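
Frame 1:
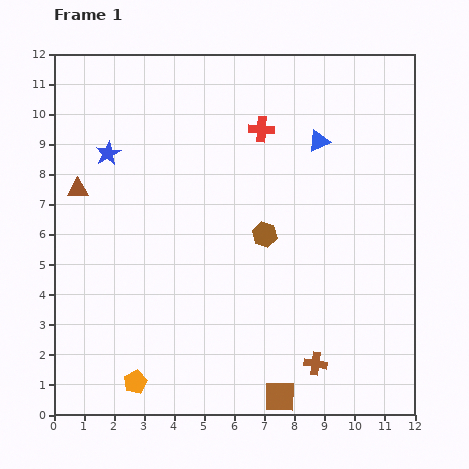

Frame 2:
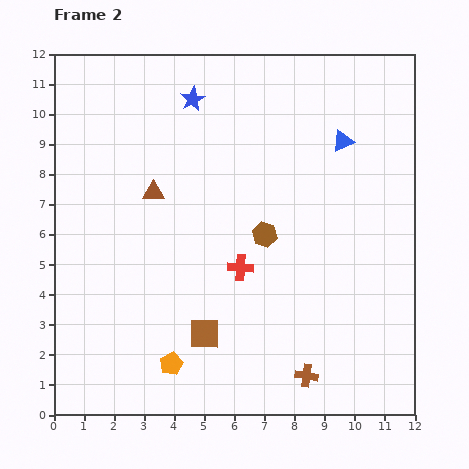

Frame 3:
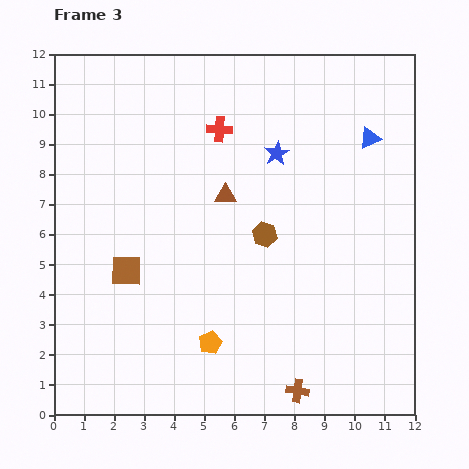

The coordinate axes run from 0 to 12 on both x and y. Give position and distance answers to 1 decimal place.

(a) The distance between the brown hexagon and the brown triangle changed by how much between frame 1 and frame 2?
-2.4

Distance in frame 1: 6.4. Distance in frame 2: 4.0.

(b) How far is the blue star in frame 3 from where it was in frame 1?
5.6

The blue star moved from (1.8, 8.7) to (7.4, 8.7), a distance of √(5.6² + 0.0²) ≈ 5.6.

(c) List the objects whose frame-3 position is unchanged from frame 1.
the brown hexagon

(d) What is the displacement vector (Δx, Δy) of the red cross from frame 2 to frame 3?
(-0.7, 4.6)

The red cross was at (6.2, 4.9) in frame 2 and (5.5, 9.5) in frame 3.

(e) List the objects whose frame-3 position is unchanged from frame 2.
the brown hexagon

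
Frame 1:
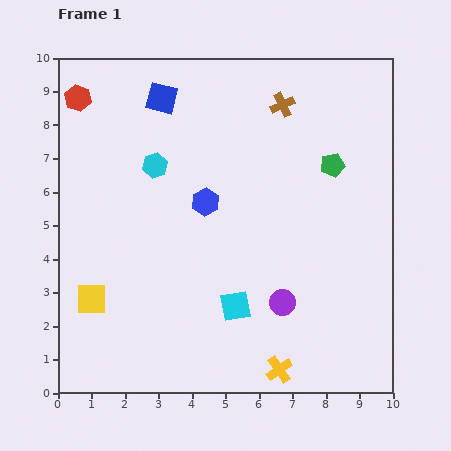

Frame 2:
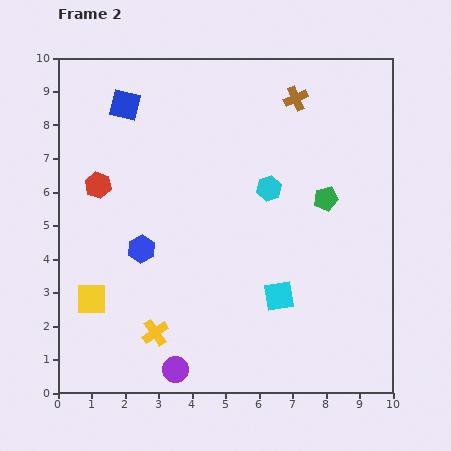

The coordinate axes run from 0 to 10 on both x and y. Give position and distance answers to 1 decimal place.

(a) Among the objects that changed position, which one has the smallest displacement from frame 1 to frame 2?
the brown cross

(moved 0.4)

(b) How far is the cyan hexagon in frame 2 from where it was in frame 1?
3.5

The cyan hexagon moved from (2.9, 6.8) to (6.3, 6.1), a distance of √(3.4² + 0.7²) ≈ 3.5.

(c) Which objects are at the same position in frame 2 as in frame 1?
the yellow square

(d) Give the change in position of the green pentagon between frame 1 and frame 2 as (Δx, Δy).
(-0.2, -1.0)

The green pentagon was at (8.2, 6.8) in frame 1 and (8.0, 5.8) in frame 2.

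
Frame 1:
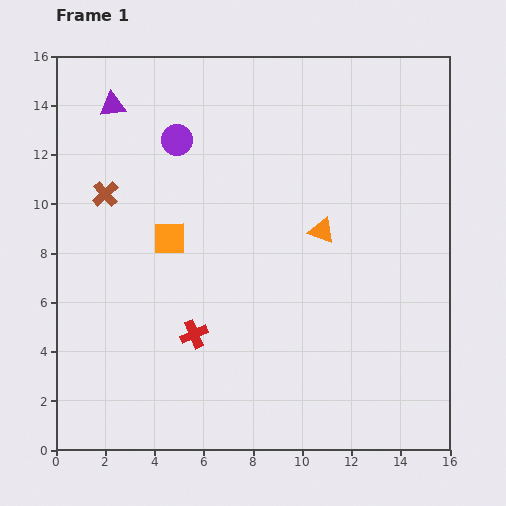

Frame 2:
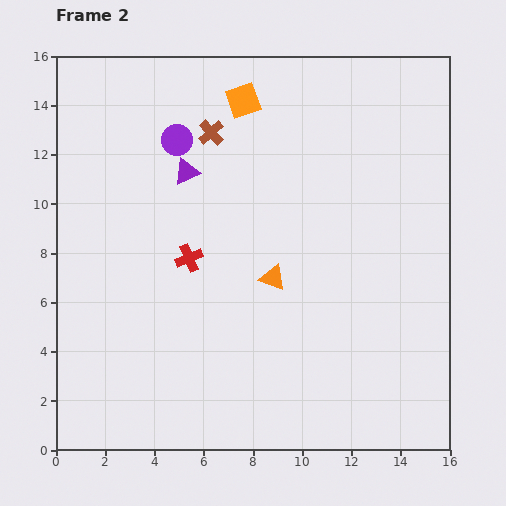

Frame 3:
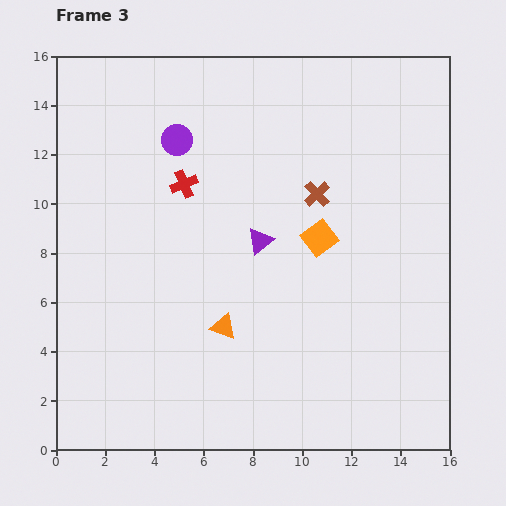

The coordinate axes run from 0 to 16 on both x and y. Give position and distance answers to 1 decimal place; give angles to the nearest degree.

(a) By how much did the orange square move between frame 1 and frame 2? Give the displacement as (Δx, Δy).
(3.0, 5.6)

The orange square was at (4.6, 8.6) in frame 1 and (7.6, 14.2) in frame 2.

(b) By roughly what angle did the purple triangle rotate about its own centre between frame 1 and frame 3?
31° counter-clockwise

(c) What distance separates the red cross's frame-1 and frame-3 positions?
6.1

The red cross moved from (5.6, 4.7) to (5.2, 10.8), a distance of √(0.4² + 6.1²) ≈ 6.1.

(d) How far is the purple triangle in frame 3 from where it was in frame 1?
8.1

The purple triangle moved from (2.3, 14.0) to (8.3, 8.5), a distance of √(6.0² + 5.5²) ≈ 8.1.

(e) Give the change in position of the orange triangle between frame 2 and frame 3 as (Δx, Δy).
(-2.0, -2.0)

The orange triangle was at (8.8, 7.0) in frame 2 and (6.8, 5.0) in frame 3.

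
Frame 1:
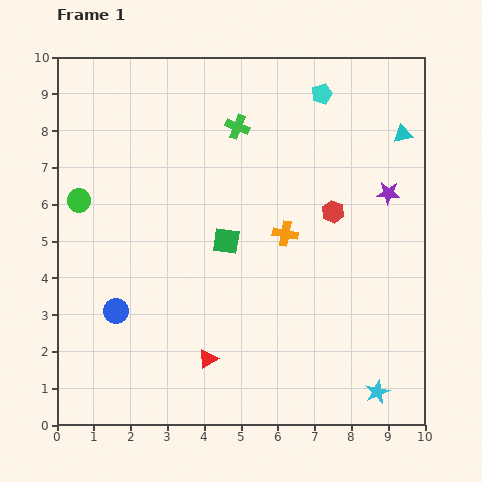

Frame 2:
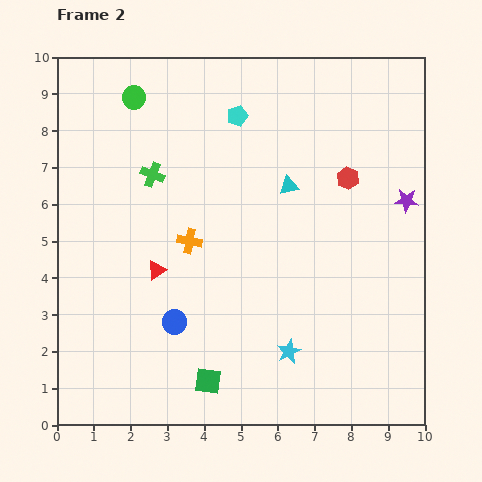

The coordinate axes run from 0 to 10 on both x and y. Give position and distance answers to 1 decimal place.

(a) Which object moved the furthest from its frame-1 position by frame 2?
the green square

(moved 3.8; next 3.4)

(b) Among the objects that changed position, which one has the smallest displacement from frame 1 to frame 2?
the purple star

(moved 0.5)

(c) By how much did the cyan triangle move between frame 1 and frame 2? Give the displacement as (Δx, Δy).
(-3.1, -1.4)

The cyan triangle was at (9.4, 7.9) in frame 1 and (6.3, 6.5) in frame 2.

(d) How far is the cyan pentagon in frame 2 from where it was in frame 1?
2.4

The cyan pentagon moved from (7.2, 9.0) to (4.9, 8.4), a distance of √(2.3² + 0.6²) ≈ 2.4.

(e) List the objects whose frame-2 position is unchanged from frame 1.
none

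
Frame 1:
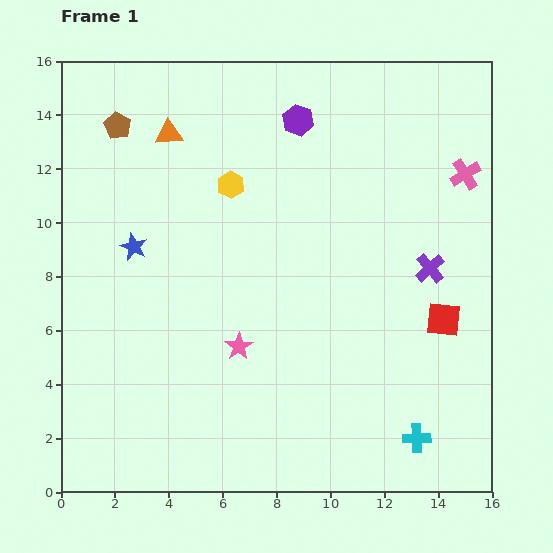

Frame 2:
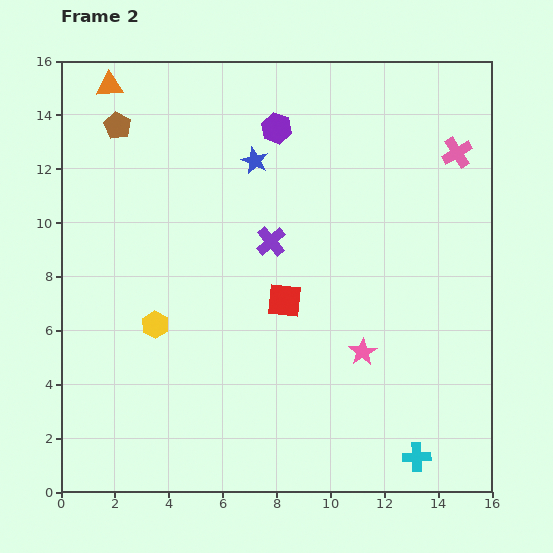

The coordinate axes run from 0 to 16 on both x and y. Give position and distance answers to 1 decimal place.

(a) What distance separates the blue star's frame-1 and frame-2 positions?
5.5

The blue star moved from (2.7, 9.1) to (7.2, 12.3), a distance of √(4.5² + 3.2²) ≈ 5.5.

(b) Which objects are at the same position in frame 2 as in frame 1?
the brown pentagon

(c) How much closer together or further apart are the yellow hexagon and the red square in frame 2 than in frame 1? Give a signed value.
-4.4

Distance in frame 1: 9.3. Distance in frame 2: 4.9.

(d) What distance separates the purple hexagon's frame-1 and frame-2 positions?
0.9

The purple hexagon moved from (8.8, 13.8) to (8.0, 13.5), a distance of √(0.8² + 0.3²) ≈ 0.9.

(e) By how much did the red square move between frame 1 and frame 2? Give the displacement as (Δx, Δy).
(-5.9, 0.7)

The red square was at (14.2, 6.4) in frame 1 and (8.3, 7.1) in frame 2.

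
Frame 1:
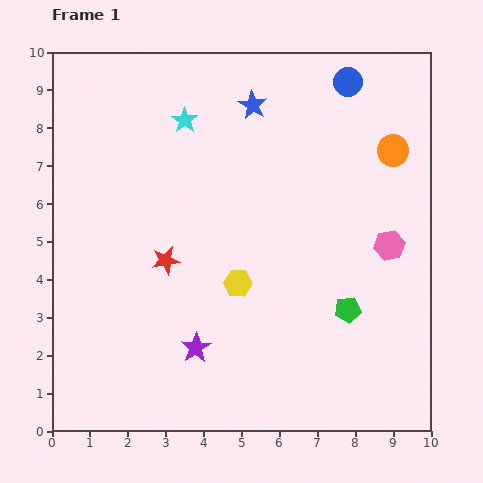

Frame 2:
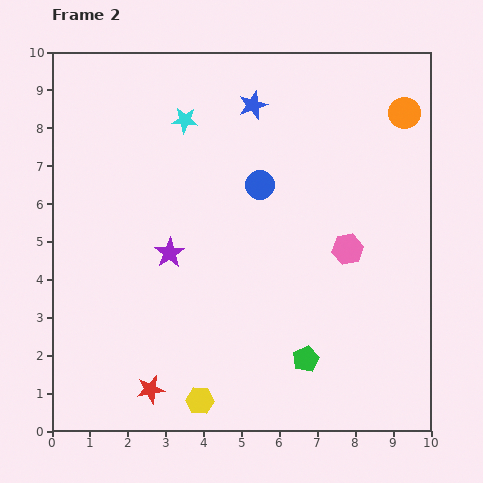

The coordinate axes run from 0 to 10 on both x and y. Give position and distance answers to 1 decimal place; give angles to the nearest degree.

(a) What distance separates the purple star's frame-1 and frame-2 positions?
2.6

The purple star moved from (3.8, 2.2) to (3.1, 4.7), a distance of √(0.7² + 2.5²) ≈ 2.6.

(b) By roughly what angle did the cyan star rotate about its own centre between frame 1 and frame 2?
30° counter-clockwise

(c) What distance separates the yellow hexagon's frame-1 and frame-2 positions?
3.3

The yellow hexagon moved from (4.9, 3.9) to (3.9, 0.8), a distance of √(1.0² + 3.1²) ≈ 3.3.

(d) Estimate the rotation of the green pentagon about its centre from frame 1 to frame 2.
18° counter-clockwise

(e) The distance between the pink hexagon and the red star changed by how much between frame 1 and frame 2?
+0.5

Distance in frame 1: 5.9. Distance in frame 2: 6.4.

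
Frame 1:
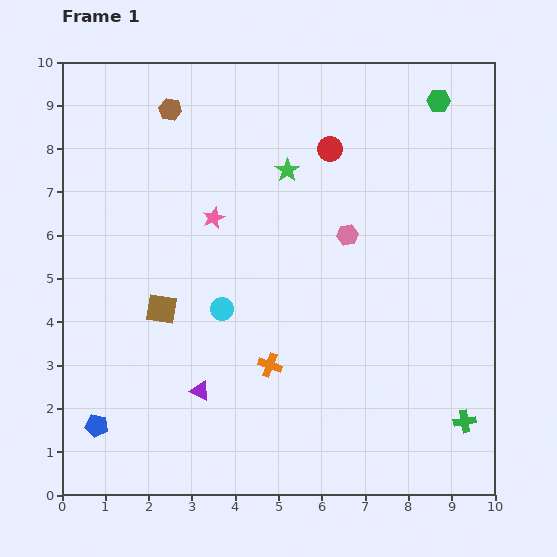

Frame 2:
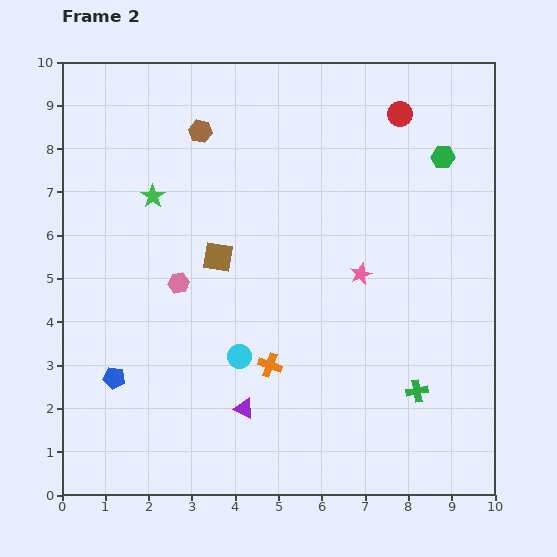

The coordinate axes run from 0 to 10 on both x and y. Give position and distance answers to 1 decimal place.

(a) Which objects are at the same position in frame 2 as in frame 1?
the orange cross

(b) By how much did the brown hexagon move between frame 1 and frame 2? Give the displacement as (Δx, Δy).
(0.7, -0.5)

The brown hexagon was at (2.5, 8.9) in frame 1 and (3.2, 8.4) in frame 2.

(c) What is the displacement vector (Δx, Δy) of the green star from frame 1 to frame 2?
(-3.1, -0.6)

The green star was at (5.2, 7.5) in frame 1 and (2.1, 6.9) in frame 2.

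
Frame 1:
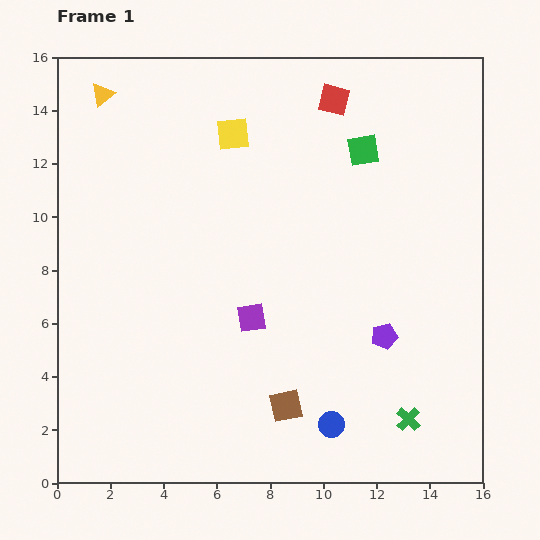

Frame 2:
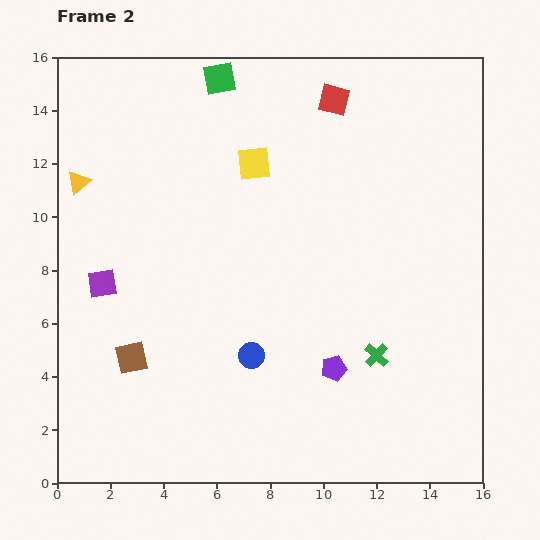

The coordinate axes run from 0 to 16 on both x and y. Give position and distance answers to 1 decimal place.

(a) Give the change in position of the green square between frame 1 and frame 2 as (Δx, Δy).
(-5.4, 2.7)

The green square was at (11.5, 12.5) in frame 1 and (6.1, 15.2) in frame 2.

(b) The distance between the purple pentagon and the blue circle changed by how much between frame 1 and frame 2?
-0.8

Distance in frame 1: 3.9. Distance in frame 2: 3.1.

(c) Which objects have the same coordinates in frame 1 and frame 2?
the red square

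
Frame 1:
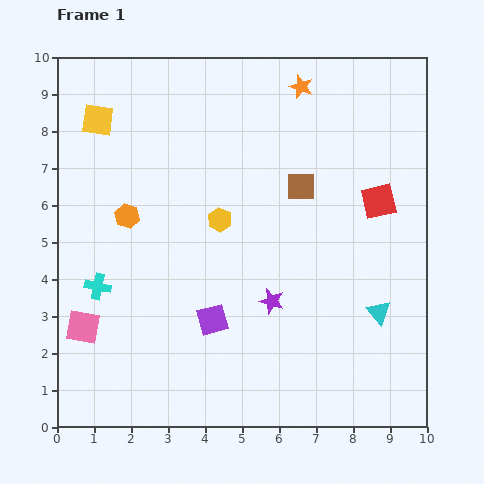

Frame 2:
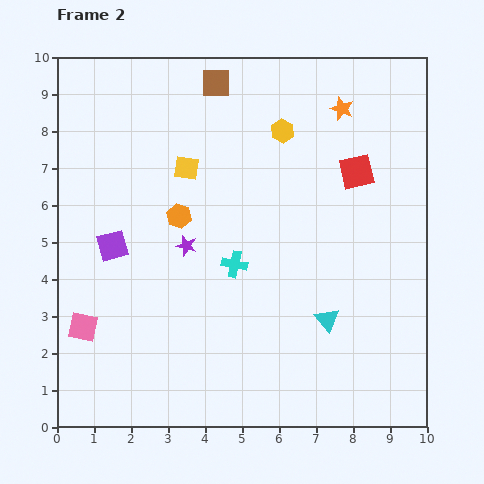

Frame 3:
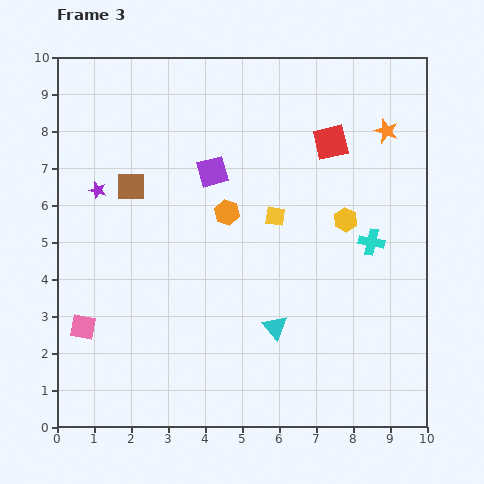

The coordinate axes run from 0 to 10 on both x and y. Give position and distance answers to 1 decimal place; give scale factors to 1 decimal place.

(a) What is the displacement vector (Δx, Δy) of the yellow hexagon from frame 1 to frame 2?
(1.7, 2.4)

The yellow hexagon was at (4.4, 5.6) in frame 1 and (6.1, 8.0) in frame 2.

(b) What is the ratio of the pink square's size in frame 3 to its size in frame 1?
0.8×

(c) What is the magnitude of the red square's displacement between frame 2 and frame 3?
1.1

The red square moved from (8.1, 6.9) to (7.4, 7.7), a distance of √(0.7² + 0.8²) ≈ 1.1.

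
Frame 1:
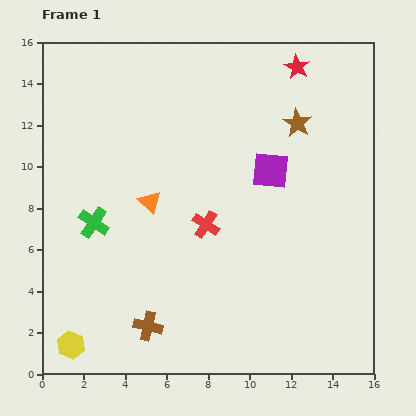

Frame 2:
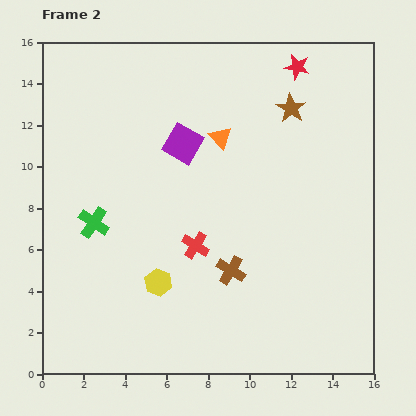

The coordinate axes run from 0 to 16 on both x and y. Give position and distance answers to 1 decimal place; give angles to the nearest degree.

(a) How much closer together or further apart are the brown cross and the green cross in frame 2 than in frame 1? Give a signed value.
+1.4

Distance in frame 1: 5.6. Distance in frame 2: 7.0.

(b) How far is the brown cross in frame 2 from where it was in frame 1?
4.8

The brown cross moved from (5.1, 2.3) to (9.1, 5.0), a distance of √(4.0² + 2.7²) ≈ 4.8.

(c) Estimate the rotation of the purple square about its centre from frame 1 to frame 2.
25° clockwise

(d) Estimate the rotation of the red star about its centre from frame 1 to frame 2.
16° counter-clockwise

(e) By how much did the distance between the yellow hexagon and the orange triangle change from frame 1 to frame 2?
-0.3

Distance in frame 1: 7.9. Distance in frame 2: 7.6.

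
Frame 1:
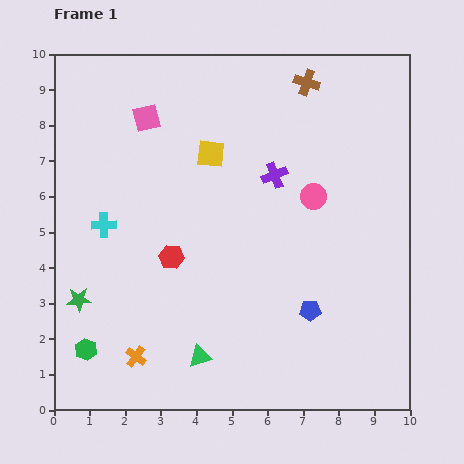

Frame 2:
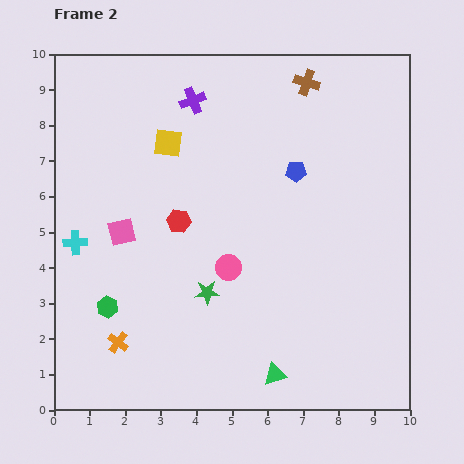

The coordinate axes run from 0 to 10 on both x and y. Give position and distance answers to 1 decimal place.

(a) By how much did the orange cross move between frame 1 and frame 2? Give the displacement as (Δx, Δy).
(-0.5, 0.4)

The orange cross was at (2.3, 1.5) in frame 1 and (1.8, 1.9) in frame 2.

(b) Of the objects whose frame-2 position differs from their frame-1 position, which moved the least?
the orange cross

(moved 0.6)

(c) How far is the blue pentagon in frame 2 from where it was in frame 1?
3.9

The blue pentagon moved from (7.2, 2.8) to (6.8, 6.7), a distance of √(0.4² + 3.9²) ≈ 3.9.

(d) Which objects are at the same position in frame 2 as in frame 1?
the brown cross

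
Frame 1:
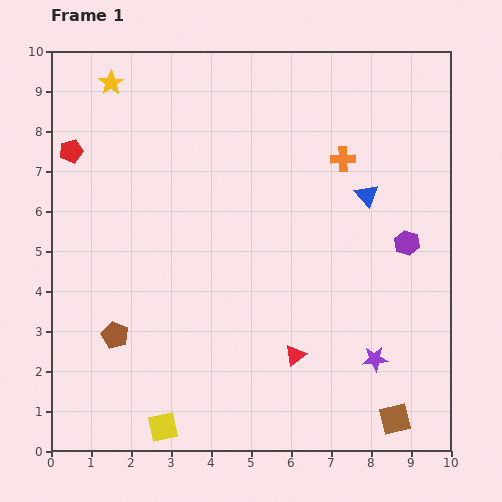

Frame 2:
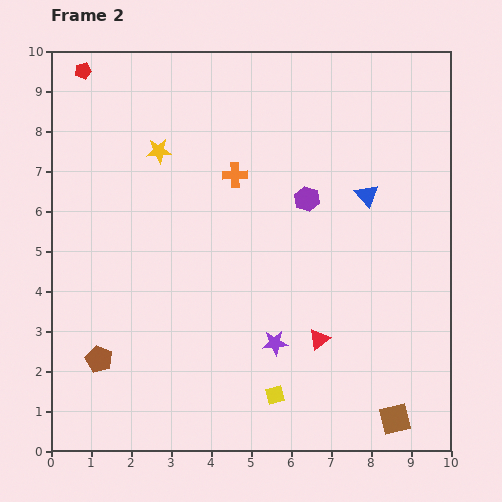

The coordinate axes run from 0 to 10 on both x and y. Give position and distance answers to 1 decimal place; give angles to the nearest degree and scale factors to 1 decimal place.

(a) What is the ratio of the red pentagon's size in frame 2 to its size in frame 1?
0.7×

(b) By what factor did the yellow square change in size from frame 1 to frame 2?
0.6×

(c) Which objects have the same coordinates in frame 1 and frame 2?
the blue triangle, the brown square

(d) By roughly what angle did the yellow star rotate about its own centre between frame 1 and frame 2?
31° clockwise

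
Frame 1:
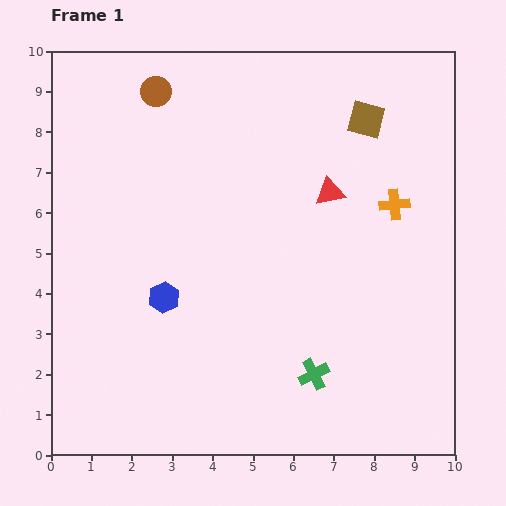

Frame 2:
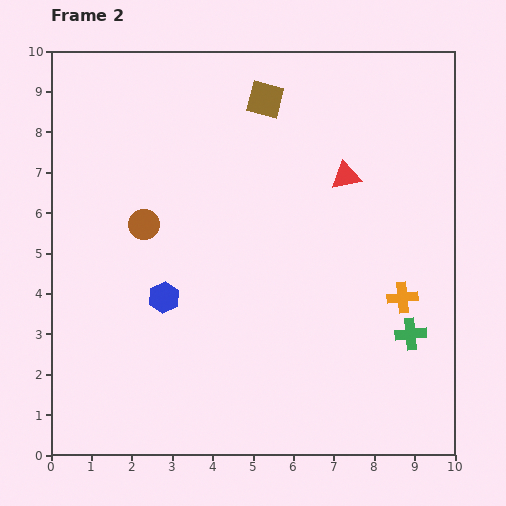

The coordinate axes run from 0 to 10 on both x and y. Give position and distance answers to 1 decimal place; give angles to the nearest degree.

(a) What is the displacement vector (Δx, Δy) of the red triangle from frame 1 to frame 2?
(0.4, 0.4)

The red triangle was at (6.9, 6.5) in frame 1 and (7.3, 6.9) in frame 2.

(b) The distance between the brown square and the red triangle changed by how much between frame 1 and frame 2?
+0.8

Distance in frame 1: 2.0. Distance in frame 2: 2.8.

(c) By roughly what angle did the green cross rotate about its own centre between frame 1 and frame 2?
22° clockwise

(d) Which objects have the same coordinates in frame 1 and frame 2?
the blue hexagon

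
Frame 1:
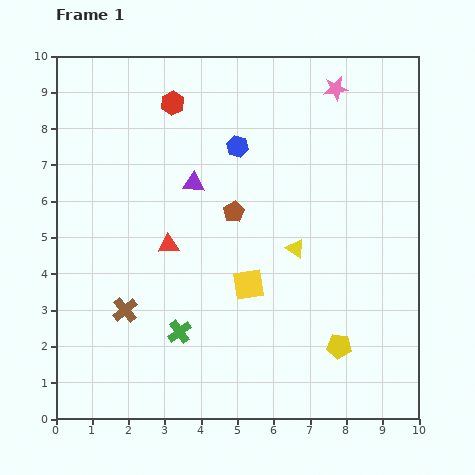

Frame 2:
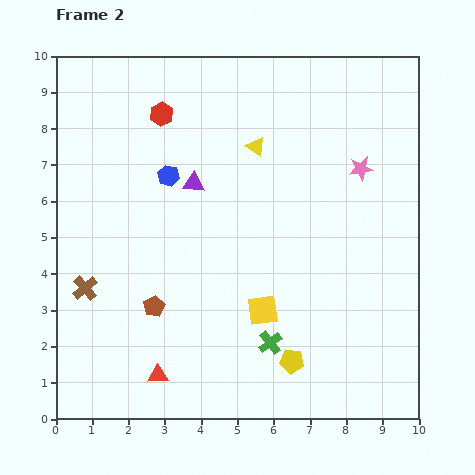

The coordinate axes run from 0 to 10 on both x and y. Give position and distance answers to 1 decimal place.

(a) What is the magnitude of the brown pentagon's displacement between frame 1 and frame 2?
3.4

The brown pentagon moved from (4.9, 5.7) to (2.7, 3.1), a distance of √(2.2² + 2.6²) ≈ 3.4.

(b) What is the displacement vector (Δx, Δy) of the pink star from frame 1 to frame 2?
(0.7, -2.2)

The pink star was at (7.7, 9.1) in frame 1 and (8.4, 6.9) in frame 2.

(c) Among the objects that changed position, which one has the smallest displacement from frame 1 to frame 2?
the red hexagon

(moved 0.4)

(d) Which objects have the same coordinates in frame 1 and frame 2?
the purple triangle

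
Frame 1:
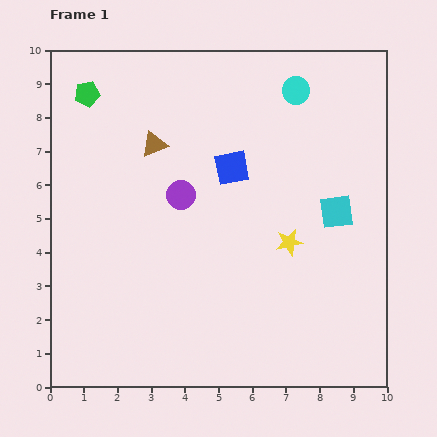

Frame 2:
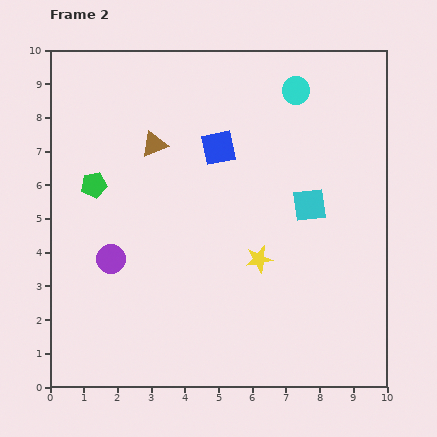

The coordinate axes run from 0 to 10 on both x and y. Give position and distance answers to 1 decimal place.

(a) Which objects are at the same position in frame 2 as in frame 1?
the cyan circle, the brown triangle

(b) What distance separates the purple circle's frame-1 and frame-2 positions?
2.8

The purple circle moved from (3.9, 5.7) to (1.8, 3.8), a distance of √(2.1² + 1.9²) ≈ 2.8.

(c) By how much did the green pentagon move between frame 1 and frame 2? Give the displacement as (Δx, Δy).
(0.2, -2.7)

The green pentagon was at (1.1, 8.7) in frame 1 and (1.3, 6.0) in frame 2.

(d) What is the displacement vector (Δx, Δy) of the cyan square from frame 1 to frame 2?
(-0.8, 0.2)

The cyan square was at (8.5, 5.2) in frame 1 and (7.7, 5.4) in frame 2.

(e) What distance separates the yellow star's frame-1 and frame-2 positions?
1.0

The yellow star moved from (7.1, 4.3) to (6.2, 3.8), a distance of √(0.9² + 0.5²) ≈ 1.0.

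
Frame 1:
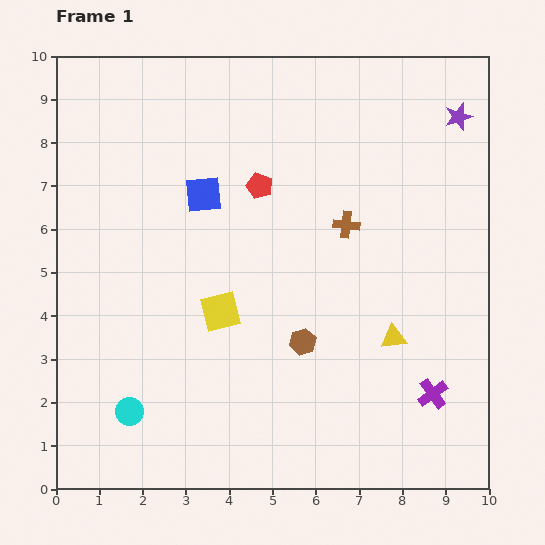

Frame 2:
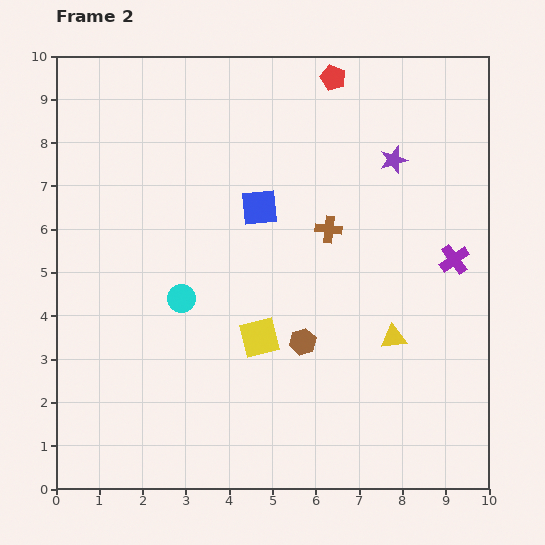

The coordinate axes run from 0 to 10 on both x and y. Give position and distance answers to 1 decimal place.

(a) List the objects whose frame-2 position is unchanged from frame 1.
the yellow triangle, the brown hexagon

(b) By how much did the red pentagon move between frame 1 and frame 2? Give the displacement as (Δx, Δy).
(1.7, 2.5)

The red pentagon was at (4.7, 7.0) in frame 1 and (6.4, 9.5) in frame 2.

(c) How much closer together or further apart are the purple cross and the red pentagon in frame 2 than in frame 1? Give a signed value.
-1.2

Distance in frame 1: 6.2. Distance in frame 2: 5.0.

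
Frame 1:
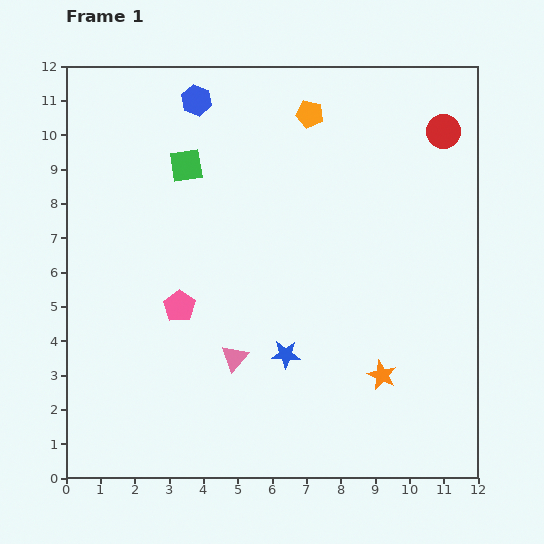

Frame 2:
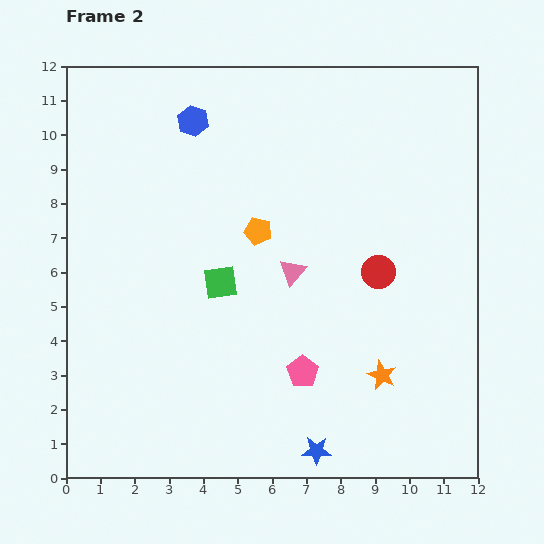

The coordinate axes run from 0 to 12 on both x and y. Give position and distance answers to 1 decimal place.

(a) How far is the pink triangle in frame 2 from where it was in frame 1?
3.0

The pink triangle moved from (4.9, 3.5) to (6.6, 6.0), a distance of √(1.7² + 2.5²) ≈ 3.0.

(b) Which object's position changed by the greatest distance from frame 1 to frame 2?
the red circle

(moved 4.5; next 4.1)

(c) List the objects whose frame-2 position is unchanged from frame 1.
the orange star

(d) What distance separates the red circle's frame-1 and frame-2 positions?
4.5

The red circle moved from (11.0, 10.1) to (9.1, 6.0), a distance of √(1.9² + 4.1²) ≈ 4.5.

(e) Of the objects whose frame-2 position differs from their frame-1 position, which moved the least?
the blue hexagon

(moved 0.6)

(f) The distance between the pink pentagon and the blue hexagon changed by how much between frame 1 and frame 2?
+2.0

Distance in frame 1: 6.0. Distance in frame 2: 8.0.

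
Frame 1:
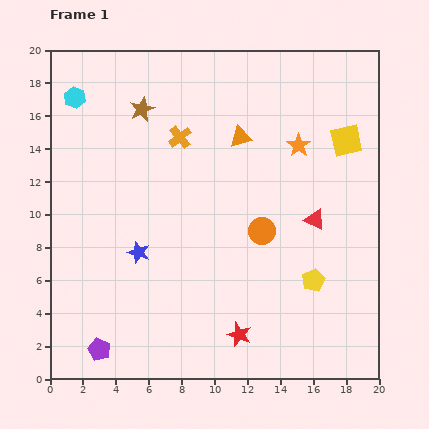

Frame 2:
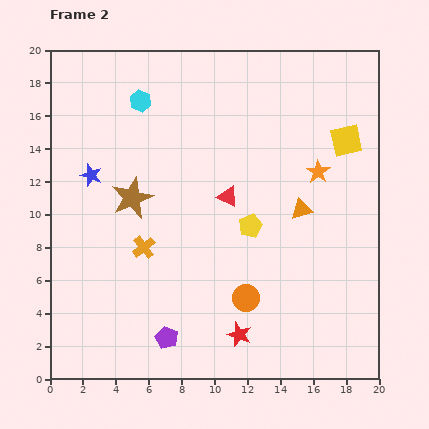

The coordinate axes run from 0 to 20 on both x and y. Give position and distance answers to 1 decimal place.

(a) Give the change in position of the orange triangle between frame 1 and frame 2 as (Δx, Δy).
(3.7, -4.4)

The orange triangle was at (11.6, 14.7) in frame 1 and (15.3, 10.3) in frame 2.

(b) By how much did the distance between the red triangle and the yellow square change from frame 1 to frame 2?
+2.8

Distance in frame 1: 5.2. Distance in frame 2: 8.0.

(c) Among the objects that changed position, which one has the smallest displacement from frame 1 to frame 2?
the orange star

(moved 2.0)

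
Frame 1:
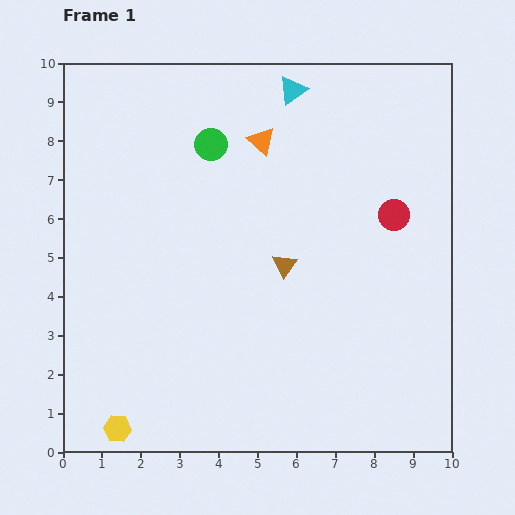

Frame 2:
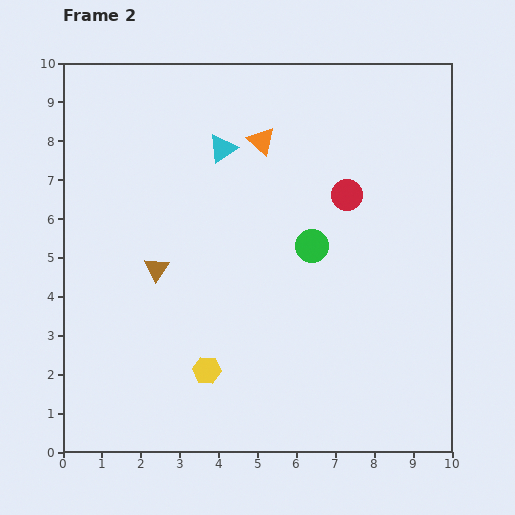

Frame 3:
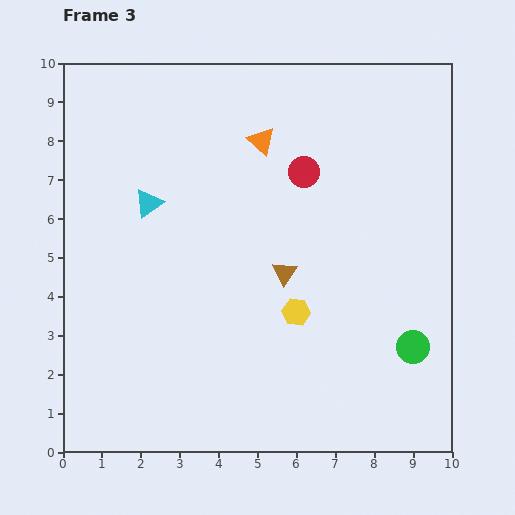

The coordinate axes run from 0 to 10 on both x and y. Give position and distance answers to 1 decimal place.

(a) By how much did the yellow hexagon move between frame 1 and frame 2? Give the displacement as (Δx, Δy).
(2.3, 1.5)

The yellow hexagon was at (1.4, 0.6) in frame 1 and (3.7, 2.1) in frame 2.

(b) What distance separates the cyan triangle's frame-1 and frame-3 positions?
4.7

The cyan triangle moved from (5.9, 9.3) to (2.2, 6.4), a distance of √(3.7² + 2.9²) ≈ 4.7.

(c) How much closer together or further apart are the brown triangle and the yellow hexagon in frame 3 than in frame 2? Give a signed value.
-1.9

Distance in frame 2: 2.9. Distance in frame 3: 1.0.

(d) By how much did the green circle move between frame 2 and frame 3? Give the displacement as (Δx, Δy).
(2.6, -2.6)

The green circle was at (6.4, 5.3) in frame 2 and (9.0, 2.7) in frame 3.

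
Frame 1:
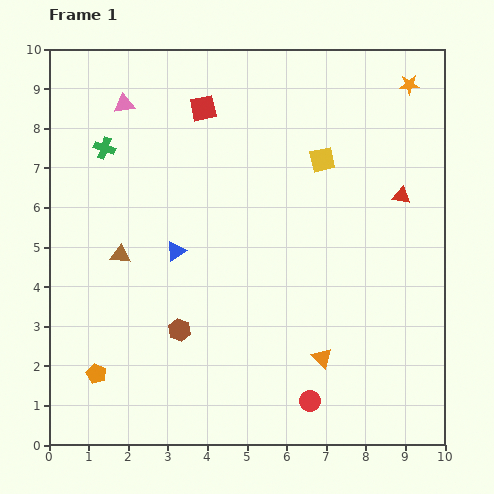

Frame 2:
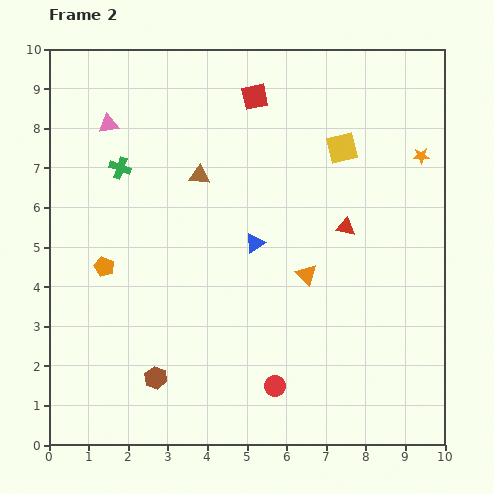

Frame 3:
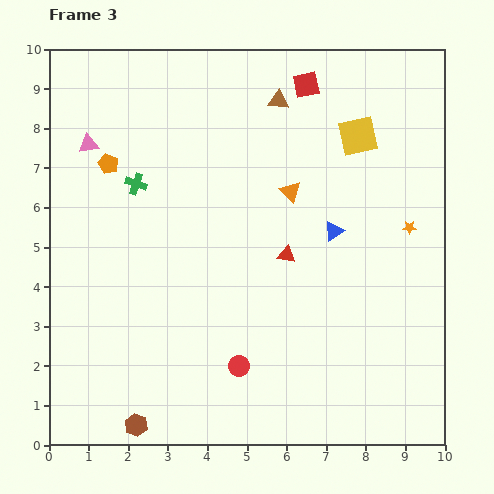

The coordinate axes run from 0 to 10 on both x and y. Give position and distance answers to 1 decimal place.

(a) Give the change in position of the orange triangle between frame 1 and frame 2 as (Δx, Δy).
(-0.4, 2.1)

The orange triangle was at (6.9, 2.2) in frame 1 and (6.5, 4.3) in frame 2.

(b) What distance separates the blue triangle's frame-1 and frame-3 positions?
4.0

The blue triangle moved from (3.2, 4.9) to (7.2, 5.4), a distance of √(4.0² + 0.5²) ≈ 4.0.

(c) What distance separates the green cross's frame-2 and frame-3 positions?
0.6

The green cross moved from (1.8, 7.0) to (2.2, 6.6), a distance of √(0.4² + 0.4²) ≈ 0.6.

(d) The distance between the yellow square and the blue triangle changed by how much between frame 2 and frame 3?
-0.8

Distance in frame 2: 3.3. Distance in frame 3: 2.5.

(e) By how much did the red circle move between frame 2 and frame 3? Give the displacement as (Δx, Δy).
(-0.9, 0.5)

The red circle was at (5.7, 1.5) in frame 2 and (4.8, 2.0) in frame 3.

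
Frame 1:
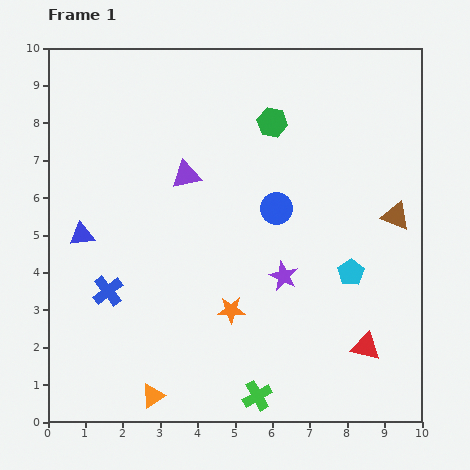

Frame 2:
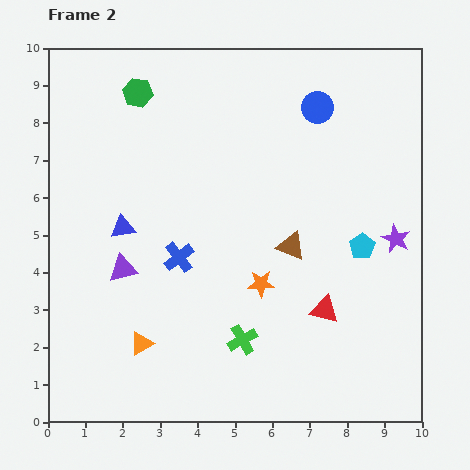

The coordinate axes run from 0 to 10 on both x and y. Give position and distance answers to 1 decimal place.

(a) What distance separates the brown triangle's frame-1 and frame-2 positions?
2.9

The brown triangle moved from (9.3, 5.5) to (6.5, 4.7), a distance of √(2.8² + 0.8²) ≈ 2.9.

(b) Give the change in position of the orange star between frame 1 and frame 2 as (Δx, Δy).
(0.8, 0.7)

The orange star was at (4.9, 3.0) in frame 1 and (5.7, 3.7) in frame 2.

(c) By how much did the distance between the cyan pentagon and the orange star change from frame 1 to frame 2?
-0.5

Distance in frame 1: 3.4. Distance in frame 2: 2.9.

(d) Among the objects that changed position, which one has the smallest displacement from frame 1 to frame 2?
the cyan pentagon

(moved 0.8)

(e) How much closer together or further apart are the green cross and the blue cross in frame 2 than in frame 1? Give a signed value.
-2.1

Distance in frame 1: 4.9. Distance in frame 2: 2.8.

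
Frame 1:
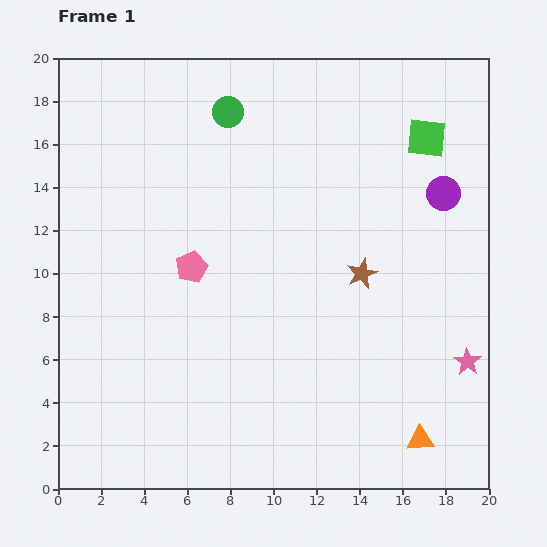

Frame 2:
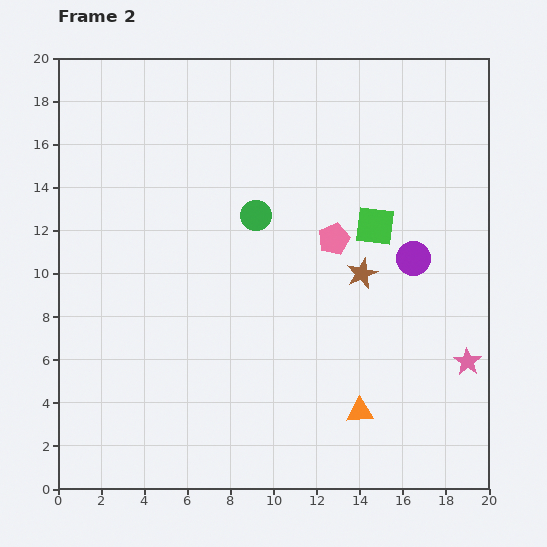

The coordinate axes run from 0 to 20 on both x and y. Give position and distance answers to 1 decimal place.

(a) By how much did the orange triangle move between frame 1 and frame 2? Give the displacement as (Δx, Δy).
(-2.8, 1.3)

The orange triangle was at (16.8, 2.3) in frame 1 and (14.0, 3.6) in frame 2.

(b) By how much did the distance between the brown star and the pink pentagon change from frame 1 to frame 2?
-5.8

Distance in frame 1: 7.9. Distance in frame 2: 2.1.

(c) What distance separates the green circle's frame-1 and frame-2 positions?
5.0

The green circle moved from (7.9, 17.5) to (9.2, 12.7), a distance of √(1.3² + 4.8²) ≈ 5.0.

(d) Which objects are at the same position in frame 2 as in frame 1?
the pink star, the brown star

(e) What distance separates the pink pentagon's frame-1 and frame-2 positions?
6.7

The pink pentagon moved from (6.2, 10.3) to (12.8, 11.6), a distance of √(6.6² + 1.3²) ≈ 6.7.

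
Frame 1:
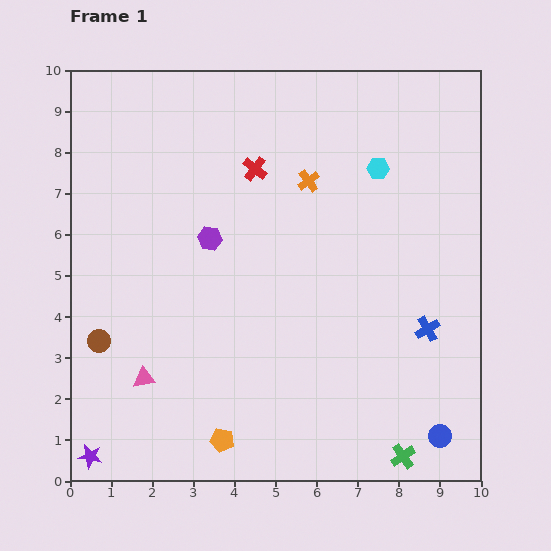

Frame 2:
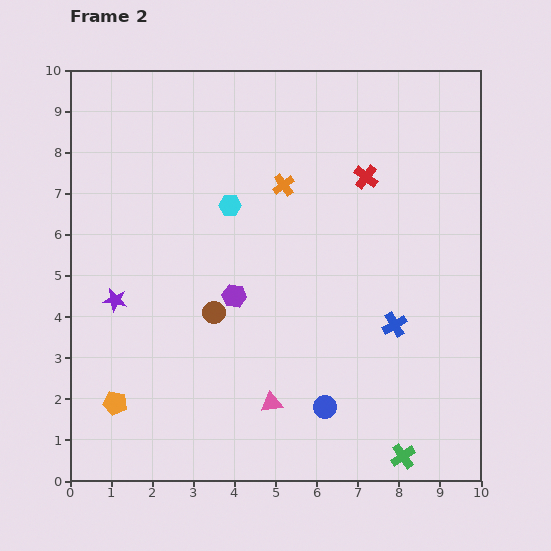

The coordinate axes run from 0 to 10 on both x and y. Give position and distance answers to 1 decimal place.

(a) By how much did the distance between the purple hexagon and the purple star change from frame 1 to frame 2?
-3.1

Distance in frame 1: 6.0. Distance in frame 2: 2.9.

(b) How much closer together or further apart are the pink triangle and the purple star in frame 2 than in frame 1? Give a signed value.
+2.2

Distance in frame 1: 2.3. Distance in frame 2: 4.5.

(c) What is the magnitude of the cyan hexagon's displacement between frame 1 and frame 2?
3.7

The cyan hexagon moved from (7.5, 7.6) to (3.9, 6.7), a distance of √(3.6² + 0.9²) ≈ 3.7.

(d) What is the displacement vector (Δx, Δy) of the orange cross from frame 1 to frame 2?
(-0.6, -0.1)

The orange cross was at (5.8, 7.3) in frame 1 and (5.2, 7.2) in frame 2.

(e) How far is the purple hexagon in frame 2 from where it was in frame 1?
1.5

The purple hexagon moved from (3.4, 5.9) to (4.0, 4.5), a distance of √(0.6² + 1.4²) ≈ 1.5.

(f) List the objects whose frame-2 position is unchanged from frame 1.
the green cross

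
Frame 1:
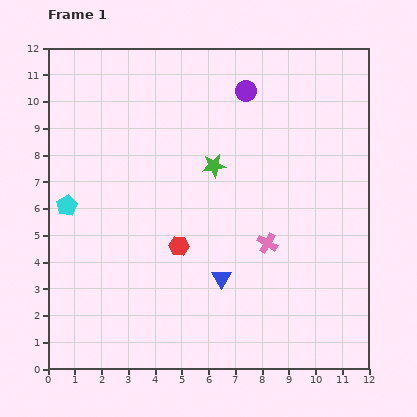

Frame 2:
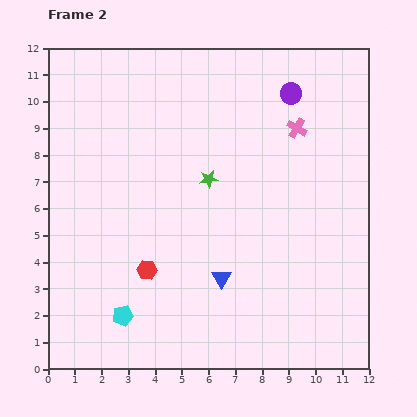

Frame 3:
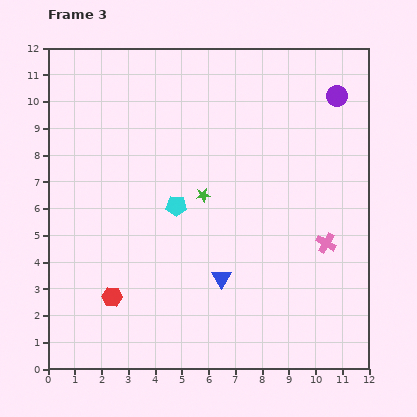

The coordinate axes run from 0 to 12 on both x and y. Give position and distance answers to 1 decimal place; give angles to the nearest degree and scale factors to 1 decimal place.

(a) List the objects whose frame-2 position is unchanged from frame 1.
the blue triangle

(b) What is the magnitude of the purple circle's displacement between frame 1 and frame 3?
3.4

The purple circle moved from (7.4, 10.4) to (10.8, 10.2), a distance of √(3.4² + 0.2²) ≈ 3.4.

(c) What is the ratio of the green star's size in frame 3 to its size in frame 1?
0.6×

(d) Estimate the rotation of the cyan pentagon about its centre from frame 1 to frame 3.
30° clockwise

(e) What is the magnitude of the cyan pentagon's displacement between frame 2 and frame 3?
4.6

The cyan pentagon moved from (2.8, 2.0) to (4.8, 6.1), a distance of √(2.0² + 4.1²) ≈ 4.6.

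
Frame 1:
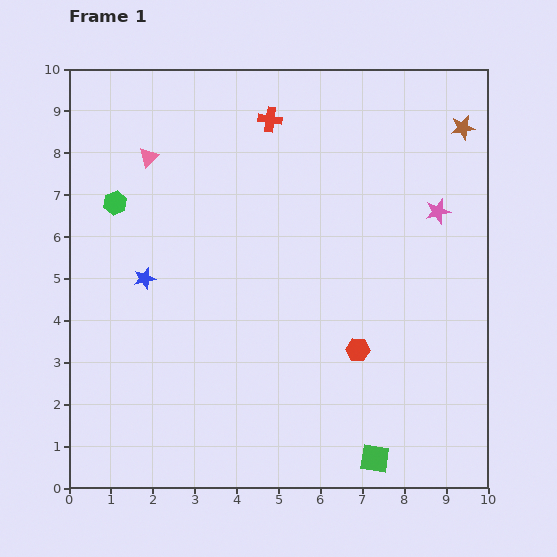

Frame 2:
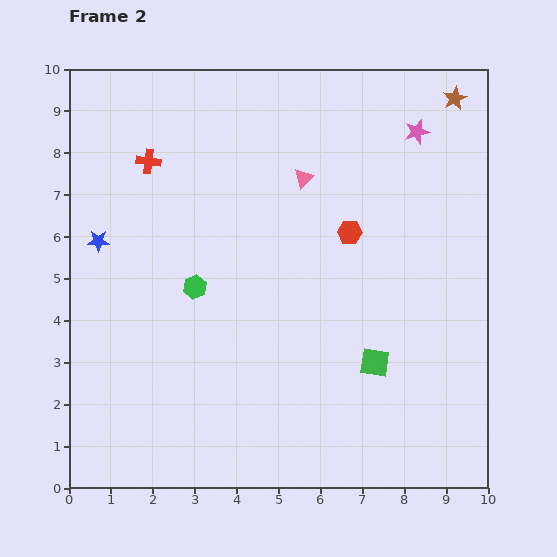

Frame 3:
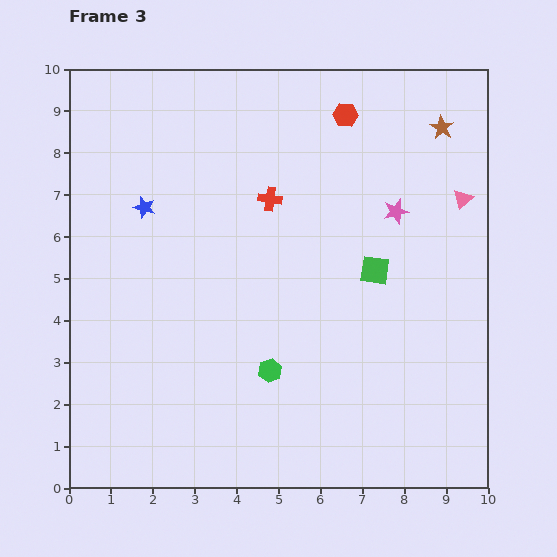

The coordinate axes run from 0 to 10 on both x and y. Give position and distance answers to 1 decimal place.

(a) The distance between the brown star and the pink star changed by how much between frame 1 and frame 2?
-0.9

Distance in frame 1: 2.1. Distance in frame 2: 1.2.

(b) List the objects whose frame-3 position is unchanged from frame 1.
none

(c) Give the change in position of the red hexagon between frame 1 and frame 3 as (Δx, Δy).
(-0.3, 5.6)

The red hexagon was at (6.9, 3.3) in frame 1 and (6.6, 8.9) in frame 3.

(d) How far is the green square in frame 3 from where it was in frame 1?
4.5

The green square moved from (7.3, 0.7) to (7.3, 5.2), a distance of √(0.0² + 4.5²) ≈ 4.5.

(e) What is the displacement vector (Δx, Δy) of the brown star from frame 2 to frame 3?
(-0.3, -0.7)

The brown star was at (9.2, 9.3) in frame 2 and (8.9, 8.6) in frame 3.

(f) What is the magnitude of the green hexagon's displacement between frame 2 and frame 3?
2.7

The green hexagon moved from (3.0, 4.8) to (4.8, 2.8), a distance of √(1.8² + 2.0²) ≈ 2.7.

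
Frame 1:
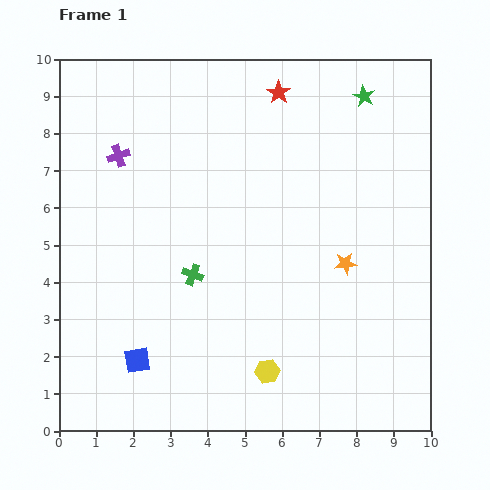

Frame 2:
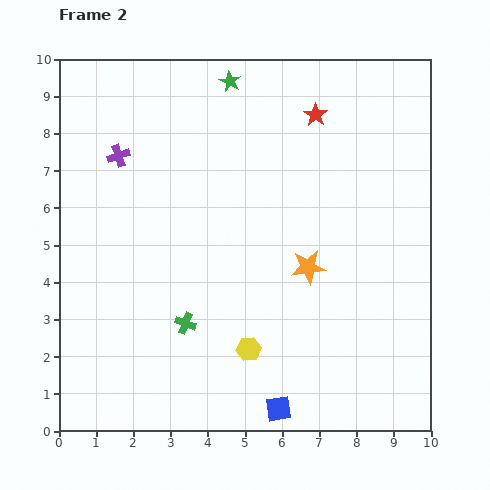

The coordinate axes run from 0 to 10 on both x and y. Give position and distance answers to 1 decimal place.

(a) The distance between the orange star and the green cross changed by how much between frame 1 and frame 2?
-0.5

Distance in frame 1: 4.1. Distance in frame 2: 3.6.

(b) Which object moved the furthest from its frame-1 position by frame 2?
the blue square

(moved 4.0; next 3.6)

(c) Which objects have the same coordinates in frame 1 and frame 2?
the purple cross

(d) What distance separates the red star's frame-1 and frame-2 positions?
1.2

The red star moved from (5.9, 9.1) to (6.9, 8.5), a distance of √(1.0² + 0.6²) ≈ 1.2.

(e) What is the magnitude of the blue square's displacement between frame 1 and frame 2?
4.0

The blue square moved from (2.1, 1.9) to (5.9, 0.6), a distance of √(3.8² + 1.3²) ≈ 4.0.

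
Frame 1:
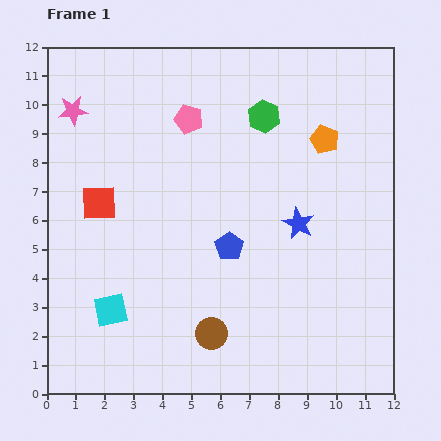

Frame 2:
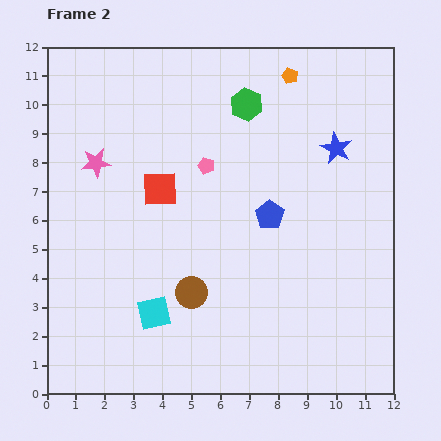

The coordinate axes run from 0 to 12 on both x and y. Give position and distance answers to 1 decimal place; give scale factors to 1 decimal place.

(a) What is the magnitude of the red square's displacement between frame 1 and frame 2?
2.2

The red square moved from (1.8, 6.6) to (3.9, 7.1), a distance of √(2.1² + 0.5²) ≈ 2.2.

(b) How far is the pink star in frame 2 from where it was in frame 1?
2.0

The pink star moved from (0.9, 9.8) to (1.7, 8.0), a distance of √(0.8² + 1.8²) ≈ 2.0.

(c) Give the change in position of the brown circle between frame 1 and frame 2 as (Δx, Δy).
(-0.7, 1.4)

The brown circle was at (5.7, 2.1) in frame 1 and (5.0, 3.5) in frame 2.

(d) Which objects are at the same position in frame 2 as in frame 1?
none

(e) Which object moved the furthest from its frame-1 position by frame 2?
the blue star

(moved 2.9; next 2.5)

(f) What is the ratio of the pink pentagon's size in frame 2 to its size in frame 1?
0.6×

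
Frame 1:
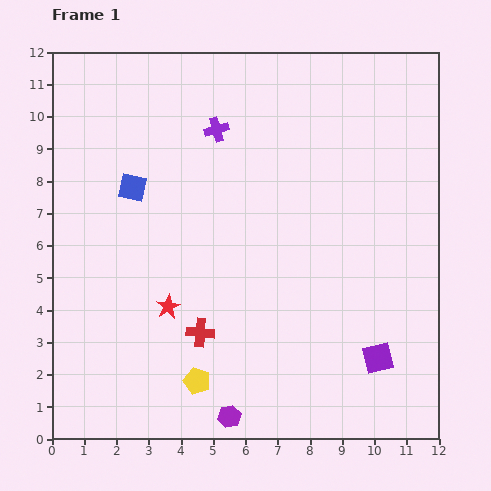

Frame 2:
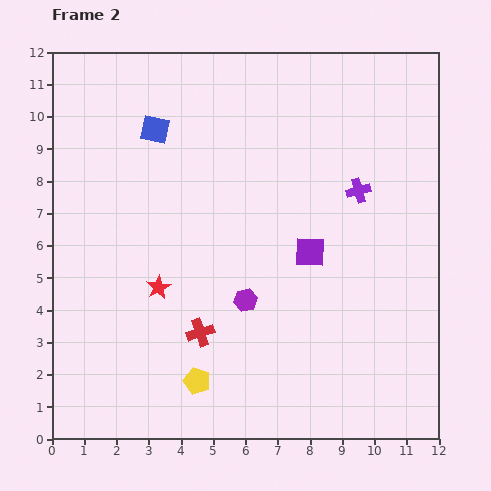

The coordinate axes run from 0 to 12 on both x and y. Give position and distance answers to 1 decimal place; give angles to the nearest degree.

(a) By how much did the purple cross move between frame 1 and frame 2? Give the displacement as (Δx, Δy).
(4.4, -1.9)

The purple cross was at (5.1, 9.6) in frame 1 and (9.5, 7.7) in frame 2.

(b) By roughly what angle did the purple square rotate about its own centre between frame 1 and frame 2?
15° clockwise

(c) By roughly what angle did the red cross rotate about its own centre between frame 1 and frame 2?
23° counter-clockwise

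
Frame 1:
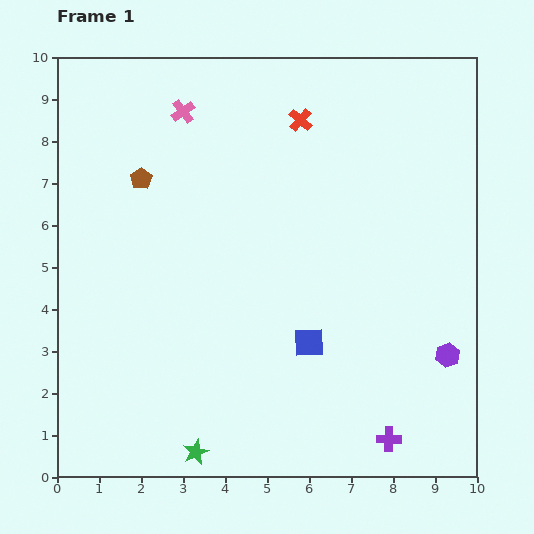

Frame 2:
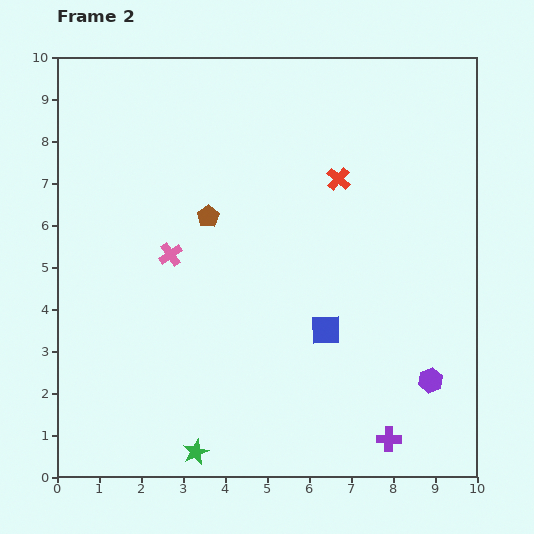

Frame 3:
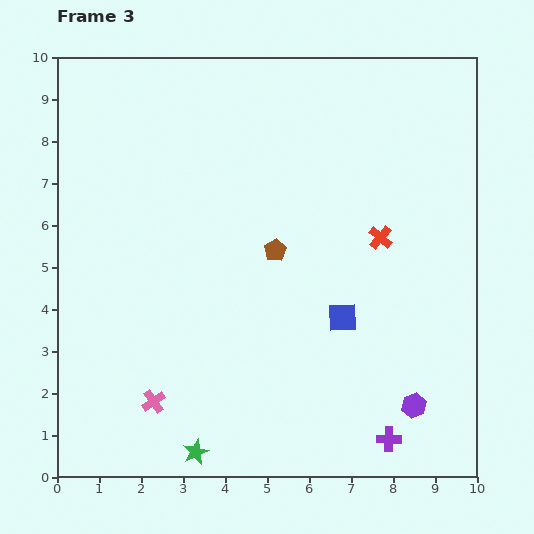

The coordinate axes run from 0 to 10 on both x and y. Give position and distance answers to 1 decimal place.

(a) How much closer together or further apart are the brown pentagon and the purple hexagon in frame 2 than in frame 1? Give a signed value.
-1.8

Distance in frame 1: 8.4. Distance in frame 2: 6.6.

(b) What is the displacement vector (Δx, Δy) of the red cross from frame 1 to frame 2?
(0.9, -1.4)

The red cross was at (5.8, 8.5) in frame 1 and (6.7, 7.1) in frame 2.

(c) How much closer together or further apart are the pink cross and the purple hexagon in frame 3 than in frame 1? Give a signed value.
-2.4

Distance in frame 1: 8.6. Distance in frame 3: 6.2.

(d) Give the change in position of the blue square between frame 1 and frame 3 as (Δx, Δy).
(0.8, 0.6)

The blue square was at (6.0, 3.2) in frame 1 and (6.8, 3.8) in frame 3.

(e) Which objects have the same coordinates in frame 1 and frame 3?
the purple cross, the green star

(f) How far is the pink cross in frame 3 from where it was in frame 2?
3.5

The pink cross moved from (2.7, 5.3) to (2.3, 1.8), a distance of √(0.4² + 3.5²) ≈ 3.5.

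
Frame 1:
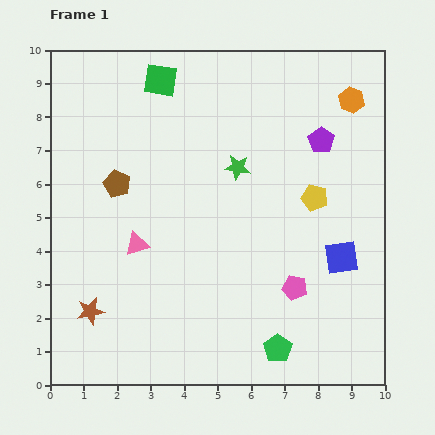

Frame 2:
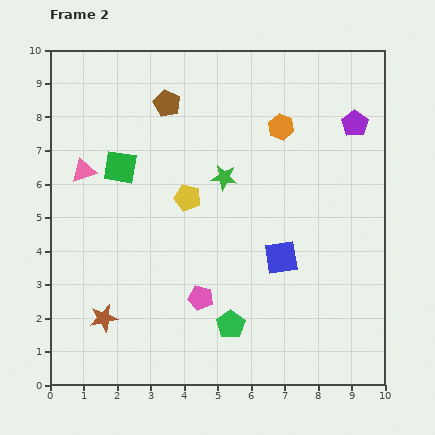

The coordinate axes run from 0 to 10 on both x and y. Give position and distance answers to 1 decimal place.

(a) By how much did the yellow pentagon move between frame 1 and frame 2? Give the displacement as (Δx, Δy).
(-3.8, 0.0)

The yellow pentagon was at (7.9, 5.6) in frame 1 and (4.1, 5.6) in frame 2.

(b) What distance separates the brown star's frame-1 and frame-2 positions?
0.4

The brown star moved from (1.2, 2.2) to (1.6, 2.0), a distance of √(0.4² + 0.2²) ≈ 0.4.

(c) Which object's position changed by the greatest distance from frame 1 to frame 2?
the yellow pentagon

(moved 3.8; next 2.9)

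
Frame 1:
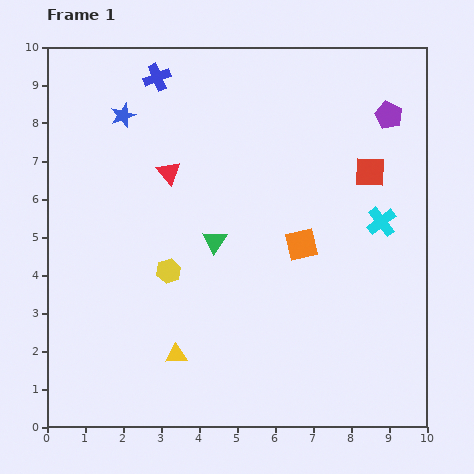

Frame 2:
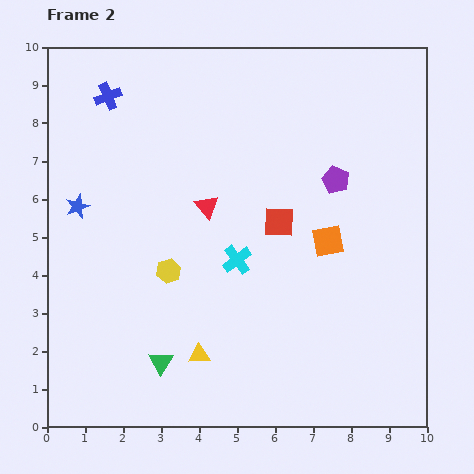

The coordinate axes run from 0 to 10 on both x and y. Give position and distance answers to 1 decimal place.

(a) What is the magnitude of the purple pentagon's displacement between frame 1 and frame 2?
2.2

The purple pentagon moved from (9.0, 8.2) to (7.6, 6.5), a distance of √(1.4² + 1.7²) ≈ 2.2.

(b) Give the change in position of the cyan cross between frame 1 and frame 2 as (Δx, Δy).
(-3.8, -1.0)

The cyan cross was at (8.8, 5.4) in frame 1 and (5.0, 4.4) in frame 2.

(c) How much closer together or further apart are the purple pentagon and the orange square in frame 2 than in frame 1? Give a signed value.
-2.5

Distance in frame 1: 4.1. Distance in frame 2: 1.6.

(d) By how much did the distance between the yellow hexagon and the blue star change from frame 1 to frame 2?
-1.4

Distance in frame 1: 4.3. Distance in frame 2: 2.9.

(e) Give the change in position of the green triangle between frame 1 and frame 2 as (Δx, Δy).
(-1.4, -3.2)

The green triangle was at (4.4, 4.9) in frame 1 and (3.0, 1.7) in frame 2.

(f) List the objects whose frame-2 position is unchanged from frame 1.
the yellow hexagon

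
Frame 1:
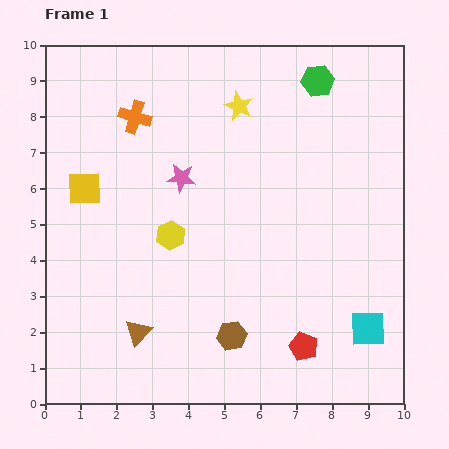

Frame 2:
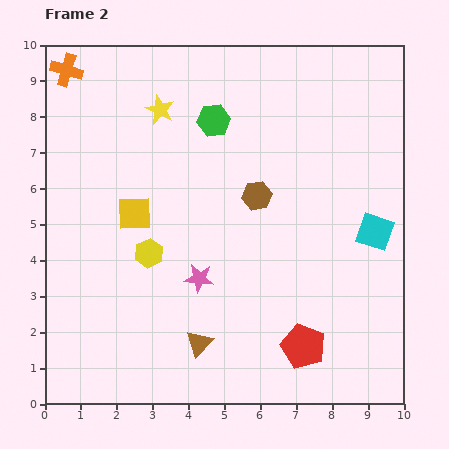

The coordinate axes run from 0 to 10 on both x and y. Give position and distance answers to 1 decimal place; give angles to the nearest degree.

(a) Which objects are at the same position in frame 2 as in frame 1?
the red pentagon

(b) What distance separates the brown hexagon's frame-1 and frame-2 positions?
4.0

The brown hexagon moved from (5.2, 1.9) to (5.9, 5.8), a distance of √(0.7² + 3.9²) ≈ 4.0.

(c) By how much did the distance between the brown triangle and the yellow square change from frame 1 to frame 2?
-0.3

Distance in frame 1: 4.3. Distance in frame 2: 4.0.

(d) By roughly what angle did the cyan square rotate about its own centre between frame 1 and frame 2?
20° clockwise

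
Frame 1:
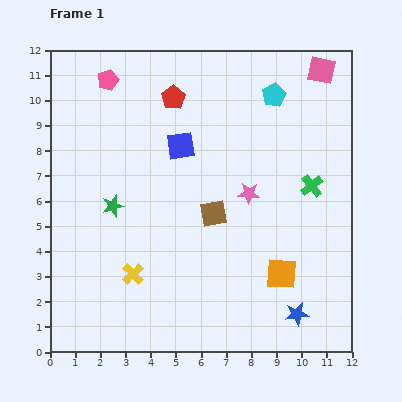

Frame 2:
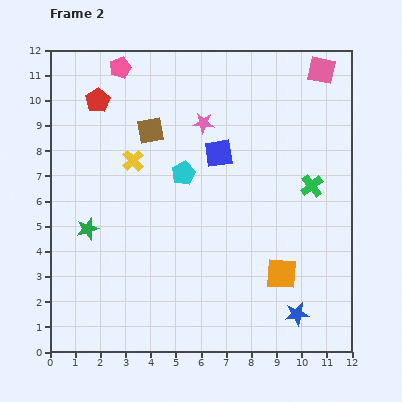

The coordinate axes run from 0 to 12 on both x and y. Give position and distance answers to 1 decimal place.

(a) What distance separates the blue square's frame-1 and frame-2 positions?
1.5

The blue square moved from (5.2, 8.2) to (6.7, 7.9), a distance of √(1.5² + 0.3²) ≈ 1.5.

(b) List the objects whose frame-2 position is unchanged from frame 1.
the orange square, the blue star, the pink square, the green cross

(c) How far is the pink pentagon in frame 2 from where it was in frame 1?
0.7

The pink pentagon moved from (2.3, 10.8) to (2.8, 11.3), a distance of √(0.5² + 0.5²) ≈ 0.7.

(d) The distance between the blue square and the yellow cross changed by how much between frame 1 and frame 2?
-2.0

Distance in frame 1: 5.4. Distance in frame 2: 3.4.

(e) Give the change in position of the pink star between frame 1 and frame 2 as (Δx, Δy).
(-1.8, 2.8)

The pink star was at (7.9, 6.3) in frame 1 and (6.1, 9.1) in frame 2.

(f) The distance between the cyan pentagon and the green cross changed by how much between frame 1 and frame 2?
+1.2

Distance in frame 1: 3.9. Distance in frame 2: 5.1.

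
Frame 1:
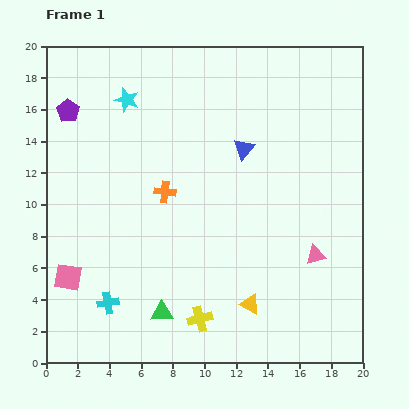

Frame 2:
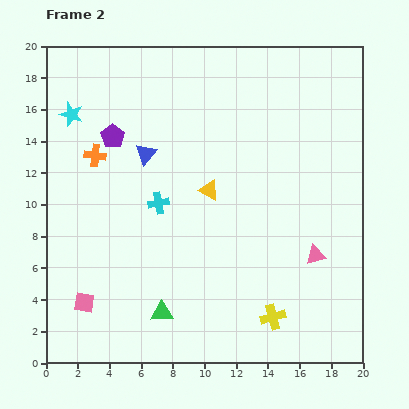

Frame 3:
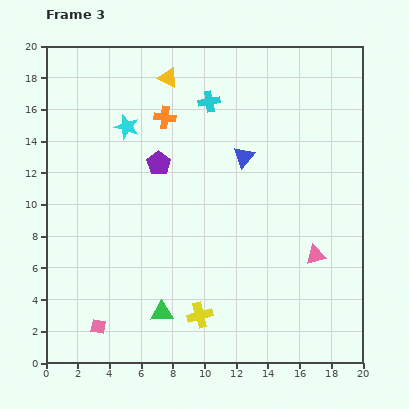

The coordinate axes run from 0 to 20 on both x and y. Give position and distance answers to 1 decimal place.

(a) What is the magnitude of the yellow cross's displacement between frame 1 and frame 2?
4.6

The yellow cross moved from (9.7, 2.8) to (14.3, 2.9), a distance of √(4.6² + 0.1²) ≈ 4.6.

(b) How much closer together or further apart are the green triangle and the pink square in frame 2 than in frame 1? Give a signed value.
-1.4

Distance in frame 1: 6.3. Distance in frame 2: 4.9.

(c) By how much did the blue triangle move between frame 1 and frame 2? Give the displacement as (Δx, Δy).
(-6.2, -0.3)

The blue triangle was at (12.5, 13.5) in frame 1 and (6.3, 13.2) in frame 2.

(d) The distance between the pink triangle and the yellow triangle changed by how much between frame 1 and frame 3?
+9.5

Distance in frame 1: 5.1. Distance in frame 3: 14.6.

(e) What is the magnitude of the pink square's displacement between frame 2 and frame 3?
1.7

The pink square moved from (2.4, 3.8) to (3.3, 2.3), a distance of √(0.9² + 1.5²) ≈ 1.7.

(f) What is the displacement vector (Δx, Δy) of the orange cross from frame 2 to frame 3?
(4.4, 2.4)

The orange cross was at (3.1, 13.1) in frame 2 and (7.5, 15.5) in frame 3.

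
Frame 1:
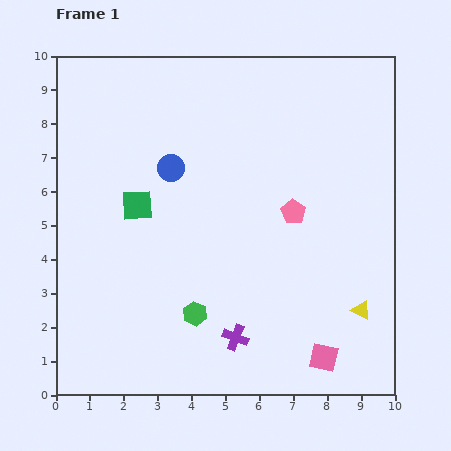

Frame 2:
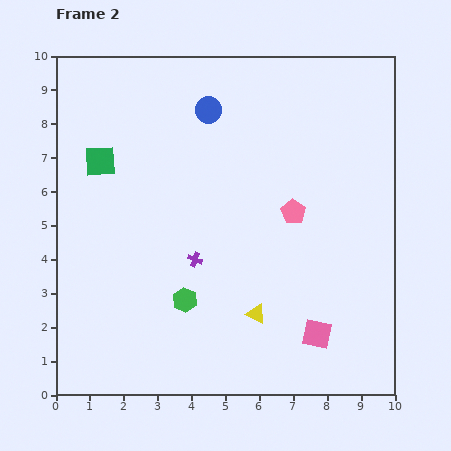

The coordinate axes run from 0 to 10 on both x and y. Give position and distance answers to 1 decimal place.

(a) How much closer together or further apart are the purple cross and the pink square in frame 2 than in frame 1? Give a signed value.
+1.5

Distance in frame 1: 2.7. Distance in frame 2: 4.2.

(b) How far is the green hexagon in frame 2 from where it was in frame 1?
0.5

The green hexagon moved from (4.1, 2.4) to (3.8, 2.8), a distance of √(0.3² + 0.4²) ≈ 0.5.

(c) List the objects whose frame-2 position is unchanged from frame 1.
the pink pentagon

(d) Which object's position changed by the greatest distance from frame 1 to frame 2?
the yellow triangle

(moved 3.1; next 2.6)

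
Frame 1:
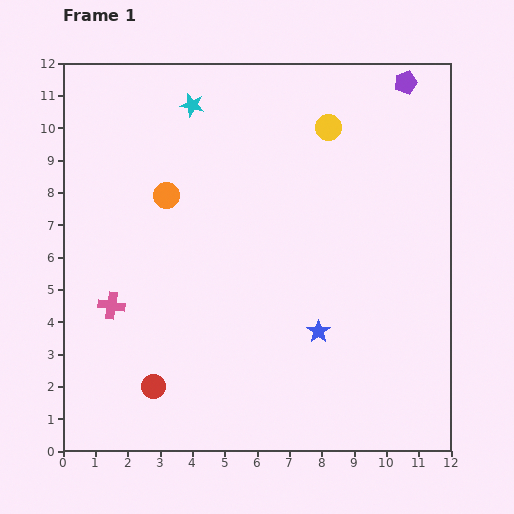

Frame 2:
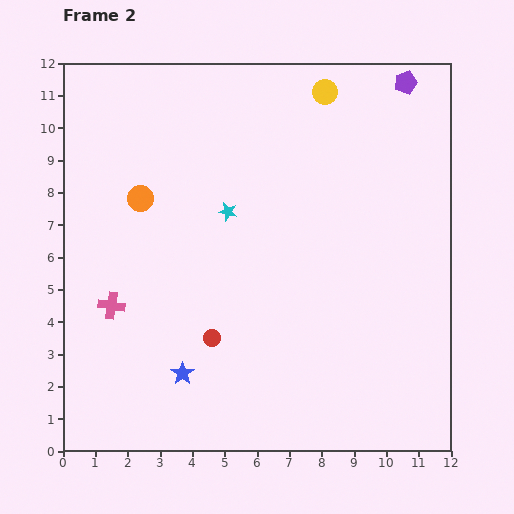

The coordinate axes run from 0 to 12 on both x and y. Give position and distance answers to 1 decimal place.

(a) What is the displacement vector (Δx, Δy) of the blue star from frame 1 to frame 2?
(-4.2, -1.3)

The blue star was at (7.9, 3.7) in frame 1 and (3.7, 2.4) in frame 2.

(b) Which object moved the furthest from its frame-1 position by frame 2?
the blue star

(moved 4.4; next 3.5)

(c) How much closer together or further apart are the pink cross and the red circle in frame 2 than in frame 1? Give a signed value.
+0.5

Distance in frame 1: 2.8. Distance in frame 2: 3.3.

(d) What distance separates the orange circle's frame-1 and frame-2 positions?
0.8

The orange circle moved from (3.2, 7.9) to (2.4, 7.8), a distance of √(0.8² + 0.1²) ≈ 0.8.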